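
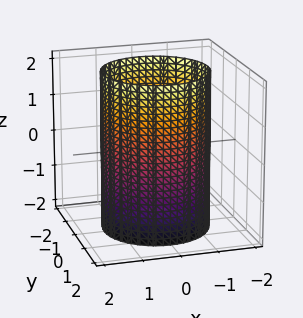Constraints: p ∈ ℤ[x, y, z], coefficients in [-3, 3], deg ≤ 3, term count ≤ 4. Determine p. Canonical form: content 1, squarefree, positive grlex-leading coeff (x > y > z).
x^2 + y^2 - 2

deg p = 2.
Symmetry: the z-axis is an axis of rotation, so x and y enter only as x² + y²; it's symmetric under z → −z, forcing even powers of z.
From the visible intercepts: a circular section at z = 1 has radius between 1 and 2; it misses every integer gridline on the z-axis.
Putting this together gives p.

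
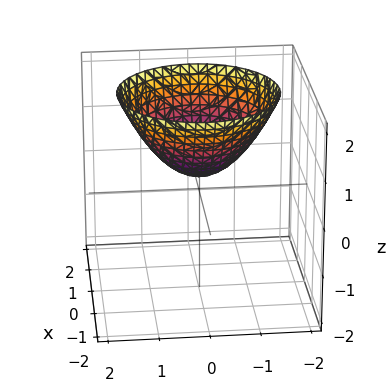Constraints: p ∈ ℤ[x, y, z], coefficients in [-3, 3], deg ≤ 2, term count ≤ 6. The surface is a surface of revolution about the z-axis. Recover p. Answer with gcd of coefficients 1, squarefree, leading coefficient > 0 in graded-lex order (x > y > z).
2*x^2 + 2*y^2 - 3*z + 1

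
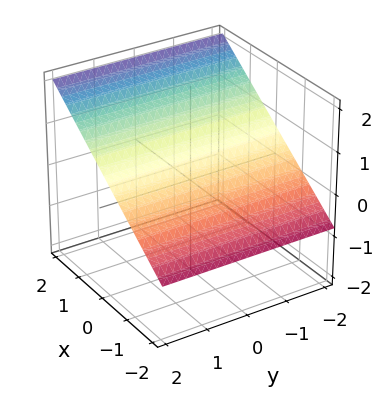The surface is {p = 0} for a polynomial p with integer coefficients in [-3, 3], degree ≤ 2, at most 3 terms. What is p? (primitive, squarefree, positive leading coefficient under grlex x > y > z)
2*x - 3*z + 2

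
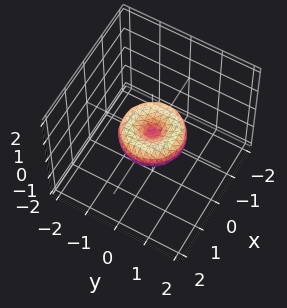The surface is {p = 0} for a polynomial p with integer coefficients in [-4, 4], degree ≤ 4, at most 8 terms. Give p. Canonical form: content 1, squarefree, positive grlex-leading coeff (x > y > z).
The degree is 4 — a generic line meets the surface in up to 4 points.
Symmetry: the surface is invariant under rotation about z: p = q(x² + y², z).
Against the integer gridlines: it meets the z-axis at z = 0 (among the integer gridlines); the x-axis gridline crossings are at x ∈ {-1, 0, 1}; a circular section at z = 0 has radius exactly 1.
The integer polynomial consistent with all of this is the stated p.

2*x^4 + 4*x^2*y^2 + 2*y^4 - 2*x^2 - 2*y^2 + 3*z^2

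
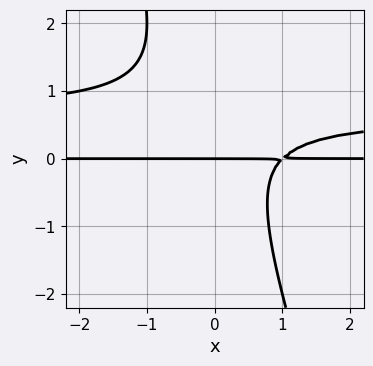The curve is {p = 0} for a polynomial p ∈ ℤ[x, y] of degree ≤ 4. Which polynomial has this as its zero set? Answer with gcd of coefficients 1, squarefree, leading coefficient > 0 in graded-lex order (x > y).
First, the degree is 3 — the shape is more complex than any degree-2 curve.
Then, checking where it meets the axes: it crosses the y-axis at the gridline y = 0; the visible x-axis segment lies entirely on the curve.
Finally, the integer polynomial consistent with all of this is the stated p.

3*x*y^2 + y^3 - 2*x*y - y^2 + 2*y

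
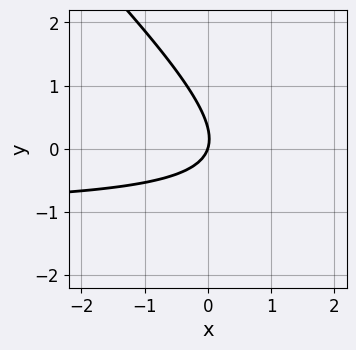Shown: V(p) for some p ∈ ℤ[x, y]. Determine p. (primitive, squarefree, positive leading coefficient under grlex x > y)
3*x*y + 3*y^2 + 3*x - y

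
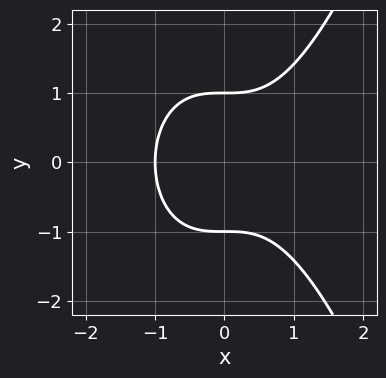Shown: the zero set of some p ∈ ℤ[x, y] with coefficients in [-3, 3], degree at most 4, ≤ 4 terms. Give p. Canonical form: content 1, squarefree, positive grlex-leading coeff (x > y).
(a) deg p = 3. The shape is more complex than any degree-2 curve.
(b) Symmetries: it's symmetric under y → −y, forcing even powers of y.
(c) Checking where it meets the axes: among the integer gridlines, it crosses the y-axis at y ∈ {-1, 1}; it meets the x-axis at x = -1 (among the integer gridlines).
(d) These observations pin down the coefficients.

x^3 - y^2 + 1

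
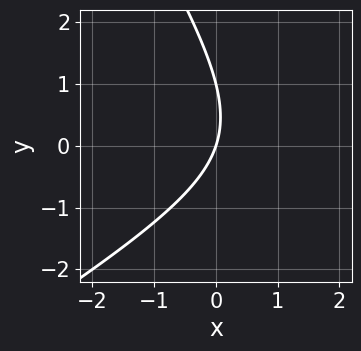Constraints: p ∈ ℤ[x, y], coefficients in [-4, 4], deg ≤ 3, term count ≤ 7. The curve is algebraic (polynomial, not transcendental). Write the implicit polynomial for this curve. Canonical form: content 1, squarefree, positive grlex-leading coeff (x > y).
x^2 - x*y - y^2 - 3*x + y

1. Degree: no degree-1 curve has this shape, so deg p = 2.
2. Reading off the gridlines: it crosses the x-axis at the gridline x = 0; among the integer gridlines, it crosses the y-axis at y ∈ {0, 1}.
3. The integer polynomial consistent with all of this is the stated p.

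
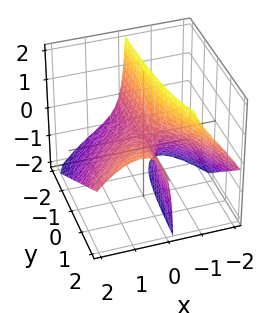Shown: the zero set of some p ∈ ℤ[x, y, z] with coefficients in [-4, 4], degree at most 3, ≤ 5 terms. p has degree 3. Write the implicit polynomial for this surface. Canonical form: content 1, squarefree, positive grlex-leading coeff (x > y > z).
1. Degree: a generic line meets the surface in up to 3 points, so deg p = 3.
2. Checking where it meets the axes: every point of the y-axis in the box is on the surface; it meets the z-axis at z = 0 (among the integer gridlines).
3. Together with the visible shape, these determine p as stated.

x^3 - 2*x*y + 3*x*z + z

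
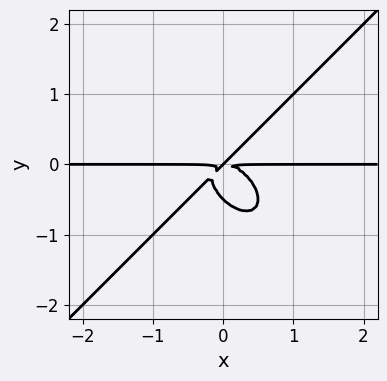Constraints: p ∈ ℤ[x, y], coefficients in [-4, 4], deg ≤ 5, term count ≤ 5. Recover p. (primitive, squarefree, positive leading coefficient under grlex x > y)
2*x^3*y - 2*y^4 + x*y^2 - y^3

(a) deg p = 4. No degree-3 curve has this shape.
(b) From the visible intercepts: one y-axis crossing is at y = 0; every point of the x-axis in the box is on the curve.
(c) Solving for integer coefficients yields p as stated.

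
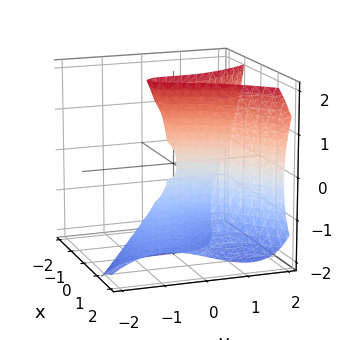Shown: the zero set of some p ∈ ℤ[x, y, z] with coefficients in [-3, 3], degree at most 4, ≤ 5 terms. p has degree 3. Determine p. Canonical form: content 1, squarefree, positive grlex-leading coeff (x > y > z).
(a) Degree: no degree-2 surface has this shape, so deg p = 3.
(b) From the axis intercepts and sections: every point of the z-axis in the box is on the surface; it meets the y-axis at y = 0 (among the integer gridlines); it meets the x-axis at x = 0 (among the integer gridlines).
(c) Together with the visible shape, these determine p as stated.

x^2*z - x*y*z - x*z^2 - y^3 + 3*x^2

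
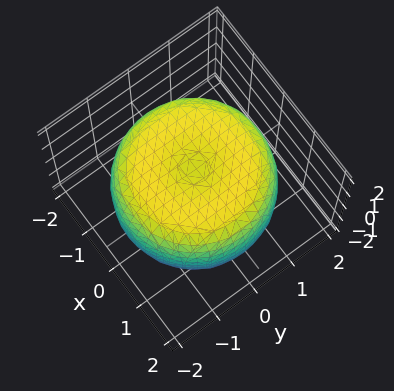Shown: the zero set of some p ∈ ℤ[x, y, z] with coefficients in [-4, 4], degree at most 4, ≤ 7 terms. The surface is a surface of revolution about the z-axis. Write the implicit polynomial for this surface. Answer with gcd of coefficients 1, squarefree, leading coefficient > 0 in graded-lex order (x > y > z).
Degree: the shape is more complex than any degree-3 surface, so deg p = 4.
Symmetries: every cross-section ⟂ z is a circle, so x, y appear only via x² + y².
Checking where it meets the axes: a circular section at z = 0 has radius between 1 and 2.
Together with the visible shape, these determine p as stated.

x^4 + 2*x^2*y^2 + y^4 - 2*x^2 - 2*y^2 + 2*z^2 - 3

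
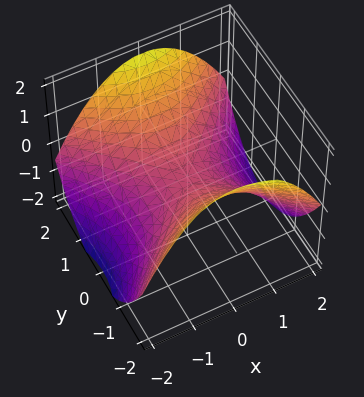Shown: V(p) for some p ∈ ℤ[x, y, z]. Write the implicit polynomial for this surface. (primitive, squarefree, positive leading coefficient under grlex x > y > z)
1. deg p = 2. A saddle surface; a quadric.
2. Symmetries: the y ↦ −y reflection is a symmetry, so y appears only in even powers; it's symmetric under x → −x, forcing even powers of x.
3. Checking where it meets the axes: one y-axis crossing is at y = 0; it meets the x-axis at x = 0 (among the integer gridlines).
4. These observations pin down the coefficients.

x^2 - y^2 + 2*z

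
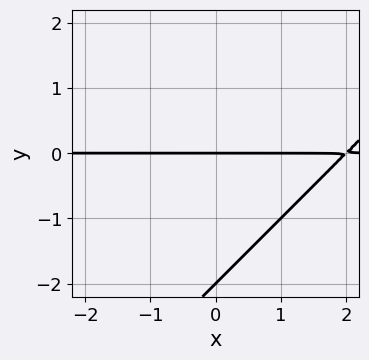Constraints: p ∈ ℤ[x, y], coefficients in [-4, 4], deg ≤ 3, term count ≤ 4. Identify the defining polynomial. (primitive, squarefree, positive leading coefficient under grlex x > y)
x*y - y^2 - 2*y

(a) Degree: a generic line meets the curve in up to 2 points, so deg p = 2.
(b) Reading off the gridlines: the visible x-axis segment lies entirely on the curve; the y-axis gridline crossings are at y ∈ {-2, 0}.
(c) These observations pin down the coefficients.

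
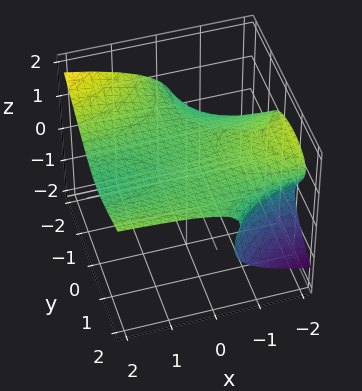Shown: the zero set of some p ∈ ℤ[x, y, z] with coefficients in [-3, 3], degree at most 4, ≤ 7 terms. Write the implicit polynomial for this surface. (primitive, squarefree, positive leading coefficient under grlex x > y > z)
x*y^2 - x*y*z - x*z^2 - 3*z^3 + 2

First, degree: a generic line meets the surface in up to 3 points, so deg p = 3.
Then, against the integer gridlines: no x-intercept at any integer in the box; no y-intercept at any integer in the box.
Finally, assembling these constraints gives the stated polynomial.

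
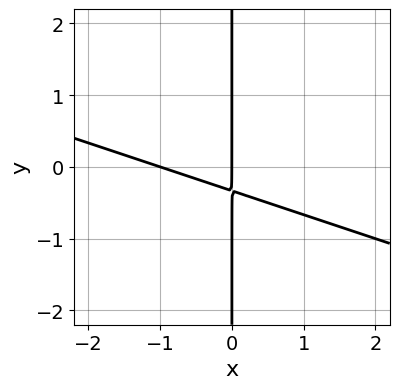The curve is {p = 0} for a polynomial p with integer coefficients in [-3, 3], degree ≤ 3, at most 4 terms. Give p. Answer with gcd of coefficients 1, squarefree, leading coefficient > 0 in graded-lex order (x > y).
x^2 + 3*x*y + x

1. deg p = 2. The shape is more complex than any degree-1 curve.
2. From the visible intercepts: the visible y-axis segment lies entirely on the curve; the x-axis gridline crossings are at x ∈ {-1, 0}.
3. These observations pin down the coefficients.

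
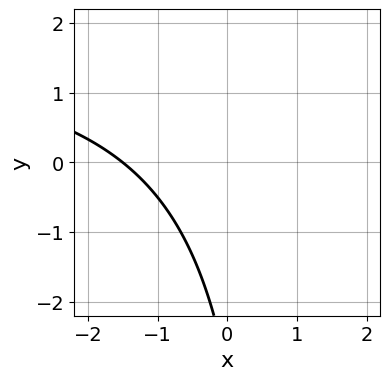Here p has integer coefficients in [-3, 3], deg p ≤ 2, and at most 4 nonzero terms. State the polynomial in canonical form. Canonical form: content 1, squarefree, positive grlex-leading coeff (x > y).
First, deg p = 2. The shape is more complex than any degree-1 curve.
Then, from the axis intercepts and sections: the curve avoids every integer y-axis point in the box.
Finally, these observations pin down the coefficients.

x*y - 2*x - y - 3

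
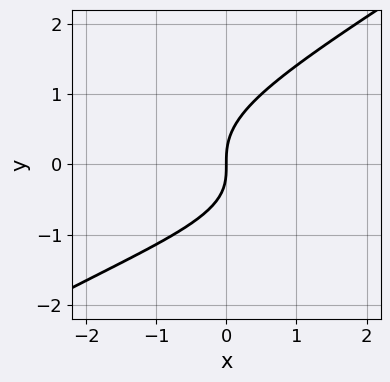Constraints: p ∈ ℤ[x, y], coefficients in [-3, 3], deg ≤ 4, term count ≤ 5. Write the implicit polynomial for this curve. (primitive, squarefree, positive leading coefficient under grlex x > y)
(a) Degree: the shape is more complex than any degree-2 curve, so deg p = 3.
(b) Against the integer gridlines: one x-axis crossing is at x = 0; one y-axis crossing is at y = 0.
(c) The integer polynomial consistent with all of this is the stated p.

2*x*y^2 - 3*y^3 + x*y + 3*x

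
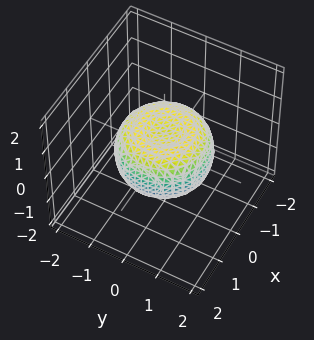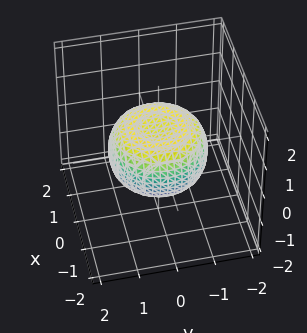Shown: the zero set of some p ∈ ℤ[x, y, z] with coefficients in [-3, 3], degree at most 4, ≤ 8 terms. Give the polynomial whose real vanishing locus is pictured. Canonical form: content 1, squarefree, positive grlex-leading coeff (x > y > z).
The degree is 4 — no degree-3 surface has this shape.
Symmetry: the surface is invariant under rotation about z: p = q(x² + y², z).
From the visible intercepts: a circular section at z = 0 has radius between 1 and 2.
Together with the visible shape, these determine p as stated.

x^4 + 2*x^2*y^2 + y^4 - x^2 - y^2 + 2*z^2 - 1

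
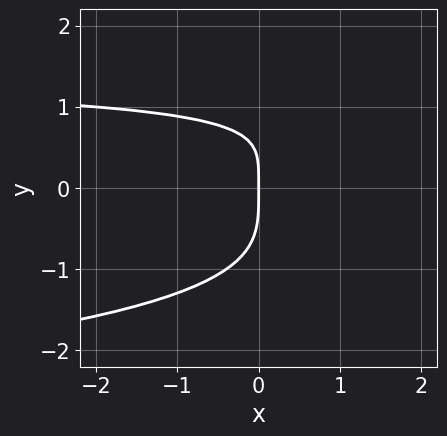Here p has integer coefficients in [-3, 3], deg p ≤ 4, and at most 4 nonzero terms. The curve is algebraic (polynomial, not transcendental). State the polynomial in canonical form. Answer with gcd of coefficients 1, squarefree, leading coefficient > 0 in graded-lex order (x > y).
2*y^4 - 2*x*y + 3*x

First, degree: the shape is more complex than any degree-3 curve, so deg p = 4.
Next, from the visible intercepts: one y-axis crossing is at y = 0; it meets the x-axis at x = 0 (among the integer gridlines).
Finally, these observations pin down the coefficients.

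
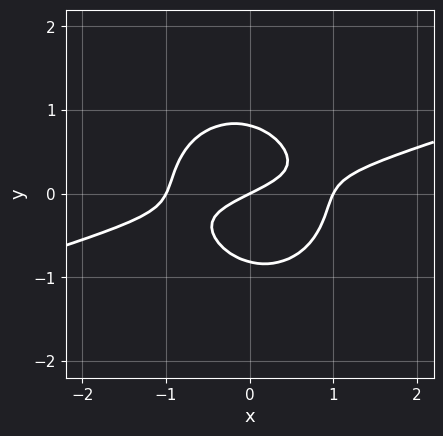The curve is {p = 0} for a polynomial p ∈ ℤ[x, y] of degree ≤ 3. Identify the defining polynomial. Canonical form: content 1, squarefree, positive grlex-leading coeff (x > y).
x^3 - 3*x^2*y - 3*y^3 - x + 2*y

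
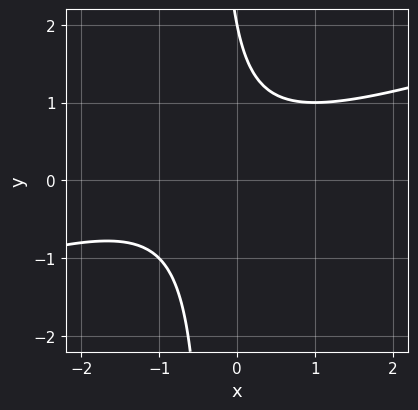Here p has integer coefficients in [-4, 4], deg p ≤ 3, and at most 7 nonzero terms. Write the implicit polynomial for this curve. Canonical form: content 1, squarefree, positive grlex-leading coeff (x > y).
First, deg p = 2. The shape is more complex than any degree-1 curve.
Next, checking where it meets the axes: no x-intercept at any integer in the box; one y-axis crossing is at y = 2.
Finally, fitting integer coefficients to these (and the overall shape) gives p.

x^2 - 3*x*y + x - y + 2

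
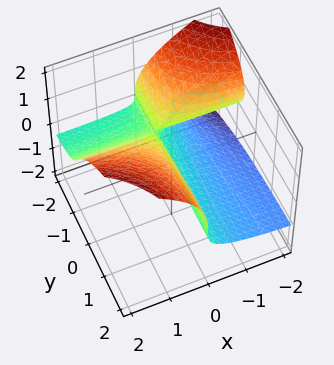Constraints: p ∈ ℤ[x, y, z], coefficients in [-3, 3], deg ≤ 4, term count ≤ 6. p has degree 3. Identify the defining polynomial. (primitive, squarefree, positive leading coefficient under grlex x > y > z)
deg p = 3. No degree-2 surface has this shape.
From the visible intercepts: one z-axis crossing is at z = 0; the visible y-axis segment lies entirely on the surface; one x-axis crossing is at x = 0.
These observations pin down the coefficients.

x*y*z - z^3 + x*y + x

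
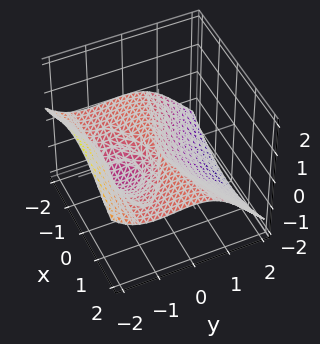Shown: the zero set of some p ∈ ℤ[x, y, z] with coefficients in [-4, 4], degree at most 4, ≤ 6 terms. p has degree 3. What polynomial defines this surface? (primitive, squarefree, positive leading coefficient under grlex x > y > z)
(a) The degree is 3 — the shape is more complex than any degree-2 surface.
(b) From the axis intercepts and sections: one z-axis crossing is at z = 0; the visible x-axis segment lies entirely on the surface.
(c) Fitting integer coefficients to these (and the overall shape) gives p.

3*x^2*z + 2*y^3 + 3*z^3 + 3*y^2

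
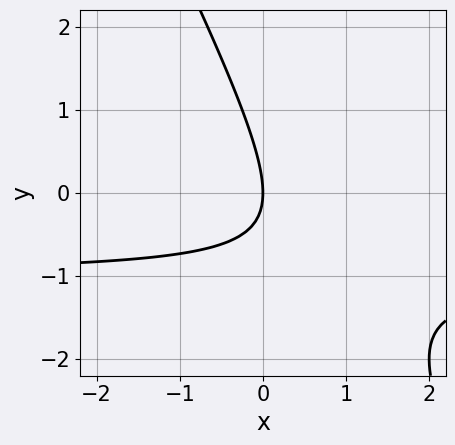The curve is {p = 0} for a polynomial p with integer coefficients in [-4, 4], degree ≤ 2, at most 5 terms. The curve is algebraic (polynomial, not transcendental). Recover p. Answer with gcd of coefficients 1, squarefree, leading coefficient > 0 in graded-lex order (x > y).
First, deg p = 2. A generic line meets the curve in up to 2 points.
Then, checking where it meets the axes: one x-axis crossing is at x = 0; it meets the y-axis at y = 0 (among the integer gridlines).
Finally, putting this together gives p.

2*x*y + y^2 + 2*x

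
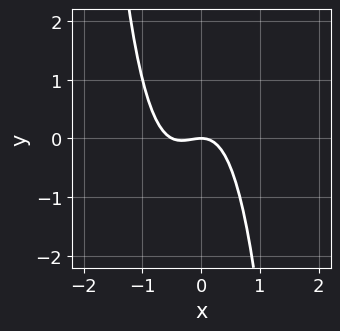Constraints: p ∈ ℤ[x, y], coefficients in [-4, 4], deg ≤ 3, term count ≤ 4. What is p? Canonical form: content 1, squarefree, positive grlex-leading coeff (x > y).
2*x^3 + x^2 + y

deg p = 3. The shape is more complex than any degree-2 curve.
Observable constraints: one y-axis crossing is at y = 0; it meets the x-axis at x = 0 (among the integer gridlines).
These observations pin down the coefficients.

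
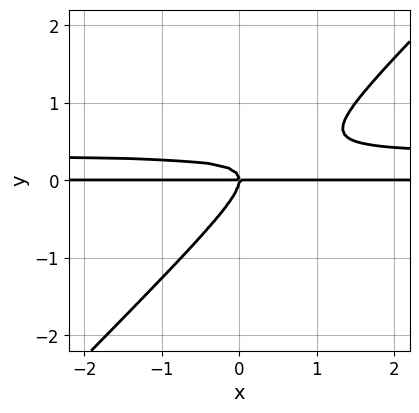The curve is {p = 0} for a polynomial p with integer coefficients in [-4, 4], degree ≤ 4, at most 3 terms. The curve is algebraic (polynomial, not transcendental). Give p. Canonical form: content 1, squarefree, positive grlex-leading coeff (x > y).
3*x*y^2 - 3*y^3 - x*y

Degree: the shape is more complex than any degree-2 curve, so deg p = 3.
From the visible intercepts: one y-axis crossing is at y = 0; every point of the x-axis in the box is on the curve.
The integer polynomial consistent with all of this is the stated p.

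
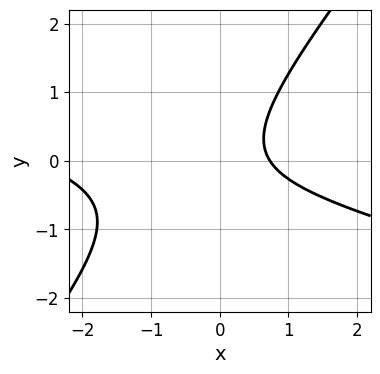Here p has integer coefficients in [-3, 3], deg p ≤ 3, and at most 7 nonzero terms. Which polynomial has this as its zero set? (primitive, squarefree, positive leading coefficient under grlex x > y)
x^2 + 3*x*y - 3*y^2 + 2*x - 2

(a) The degree is 2 — no degree-1 curve has this shape.
(b) Checking where it meets the axes: it misses every integer gridline on the y-axis.
(c) Assembling these constraints gives the stated polynomial.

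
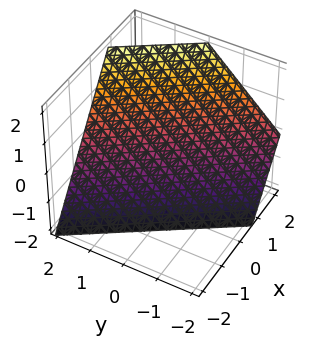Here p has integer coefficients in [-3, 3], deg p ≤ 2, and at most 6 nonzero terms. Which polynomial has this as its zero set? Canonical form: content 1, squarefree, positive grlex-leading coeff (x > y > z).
(a) Degree: the surface is flat (a plane), so deg p = 1.
(b) Checking where it meets the axes: it crosses the y-axis at the gridline y = 1; it crosses the z-axis at the gridline z = -1.
(c) Together with the visible shape, these determine p as stated.

3*x + 2*y - 2*z - 2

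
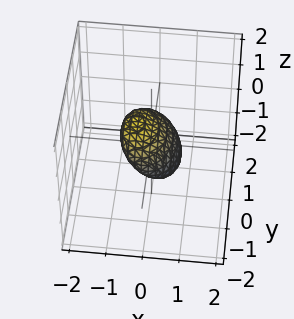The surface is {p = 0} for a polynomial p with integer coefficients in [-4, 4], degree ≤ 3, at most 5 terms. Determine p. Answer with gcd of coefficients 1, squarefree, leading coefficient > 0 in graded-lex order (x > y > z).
2*x^2 + 2*x*z + y^2 + 2*z^2 - 1

First, deg p = 2. The shape is more complex than any degree-1 surface.
Next, reading off the gridlines: among the integer gridlines, it crosses the y-axis at y ∈ {-1, 1}.
Finally, assembling these constraints gives the stated polynomial.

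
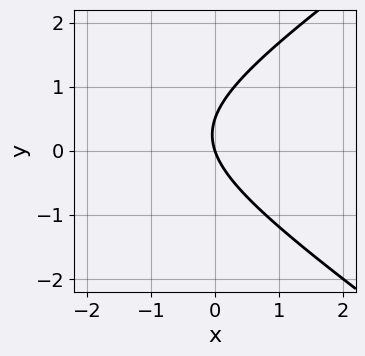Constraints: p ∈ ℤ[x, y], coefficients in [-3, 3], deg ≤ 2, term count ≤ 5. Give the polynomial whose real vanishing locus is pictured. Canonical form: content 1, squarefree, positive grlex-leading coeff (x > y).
x^2 - 2*y^2 + 3*x + y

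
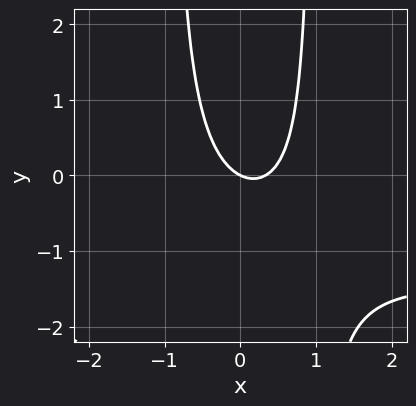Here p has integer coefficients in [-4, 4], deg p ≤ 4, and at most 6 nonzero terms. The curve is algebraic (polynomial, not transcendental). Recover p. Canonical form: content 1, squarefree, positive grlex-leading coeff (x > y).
2*x^2*y + 3*x^2 - x - 2*y

(a) deg p = 3.
(b) From the axis intercepts and sections: one y-axis crossing is at y = 0; it meets the x-axis at x = 0 (among the integer gridlines).
(c) Together with the visible shape, these determine p as stated.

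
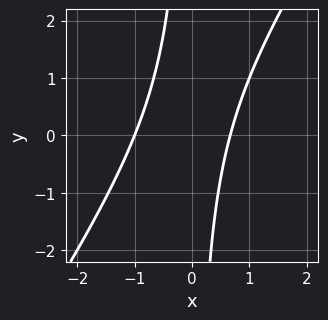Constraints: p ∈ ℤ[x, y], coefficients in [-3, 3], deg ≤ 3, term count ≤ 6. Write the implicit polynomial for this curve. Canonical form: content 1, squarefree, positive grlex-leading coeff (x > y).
3*x^2 - 2*x*y + x - 2

(a) The degree is 2 — the shape is more complex than any degree-1 curve.
(b) Checking where it meets the axes: the curve avoids every integer y-axis point in the box; it meets the x-axis at x = -1 (among the integer gridlines).
(c) Solving for integer coefficients yields p as stated.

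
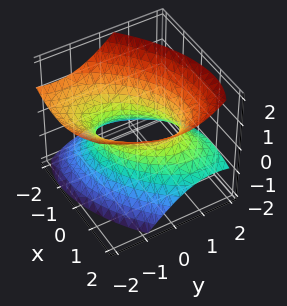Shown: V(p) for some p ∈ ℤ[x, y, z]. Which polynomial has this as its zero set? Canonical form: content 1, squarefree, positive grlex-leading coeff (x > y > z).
2*x^2 - 2*x*y + 2*y^2 + 2*y*z - 3*z^2 - 2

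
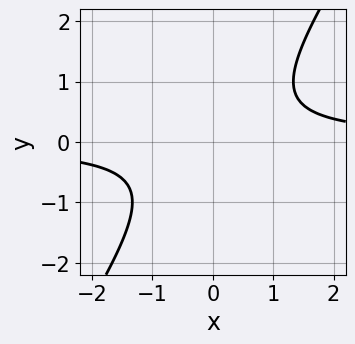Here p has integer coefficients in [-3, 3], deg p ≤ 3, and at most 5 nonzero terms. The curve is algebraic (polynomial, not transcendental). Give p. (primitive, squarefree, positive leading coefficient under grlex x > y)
3*x*y - 2*y^2 - 2

1. Degree: the shape is more complex than any degree-1 curve, so deg p = 2.
2. Against the integer gridlines: it misses every integer gridline on the y-axis; the curve avoids every integer x-axis point in the box.
3. Fitting integer coefficients to these (and the overall shape) gives p.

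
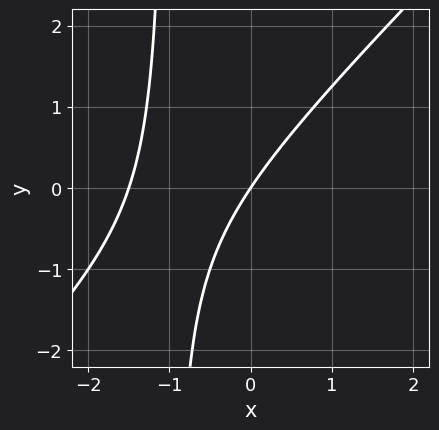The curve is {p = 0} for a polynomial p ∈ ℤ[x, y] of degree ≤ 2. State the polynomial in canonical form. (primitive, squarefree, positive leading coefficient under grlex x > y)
Degree: a generic line meets the curve in up to 2 points, so deg p = 2.
From the axis intercepts and sections: one y-axis crossing is at y = 0; it meets the x-axis at x = 0 (among the integer gridlines).
The integer polynomial consistent with all of this is the stated p.

2*x^2 - 2*x*y + 3*x - 2*y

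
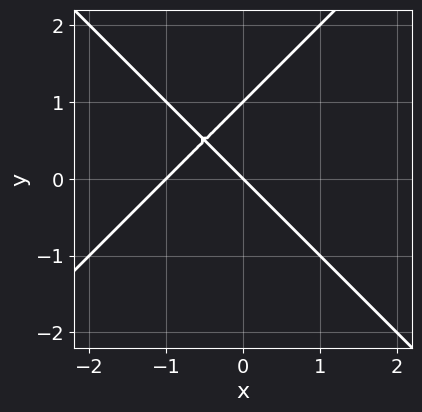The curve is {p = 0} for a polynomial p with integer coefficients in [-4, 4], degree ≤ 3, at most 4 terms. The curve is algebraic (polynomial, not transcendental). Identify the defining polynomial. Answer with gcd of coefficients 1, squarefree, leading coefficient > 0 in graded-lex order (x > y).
1. Degree: no degree-1 curve has this shape, so deg p = 2.
2. Checking where it meets the axes: among the integer gridlines, it crosses the y-axis at y ∈ {0, 1}; among the integer gridlines, it crosses the x-axis at x ∈ {-1, 0}.
3. These observations pin down the coefficients.

x^2 - y^2 + x + y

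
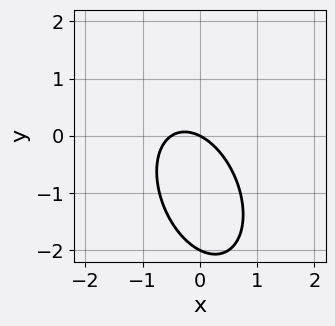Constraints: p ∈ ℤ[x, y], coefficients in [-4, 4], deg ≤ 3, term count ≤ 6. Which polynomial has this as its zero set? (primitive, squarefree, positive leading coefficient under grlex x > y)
2*x^2 + x*y + y^2 + x + 2*y

First, degree: a generic line meets the curve in up to 2 points, so deg p = 2.
Next, observable constraints: it meets the x-axis at x = 0 (among the integer gridlines); the y-axis gridline crossings are at y ∈ {-2, 0}.
Finally, putting this together gives p.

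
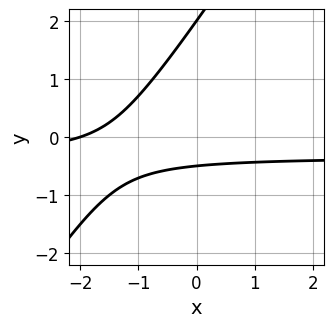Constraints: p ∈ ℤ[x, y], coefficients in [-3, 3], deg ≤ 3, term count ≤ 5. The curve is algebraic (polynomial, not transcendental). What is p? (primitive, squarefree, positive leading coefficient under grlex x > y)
First, deg p = 2. A generic line meets the curve in up to 2 points.
Then, observable constraints: one x-axis crossing is at x = -2; one y-axis crossing is at y = 2.
Finally, solving for integer coefficients yields p as stated.

3*x*y - 2*y^2 + x + 3*y + 2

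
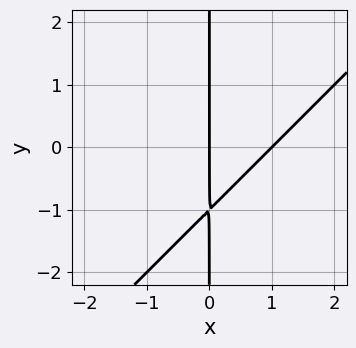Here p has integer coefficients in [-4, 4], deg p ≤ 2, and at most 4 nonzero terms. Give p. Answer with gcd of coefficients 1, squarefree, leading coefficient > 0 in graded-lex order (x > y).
x^2 - x*y - x

Degree: a generic line meets the curve in up to 2 points, so deg p = 2.
Reading off the gridlines: every point of the y-axis in the box is on the curve; among the integer gridlines, it crosses the x-axis at x ∈ {0, 1}.
Putting this together gives p.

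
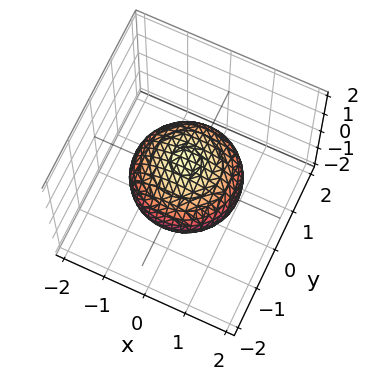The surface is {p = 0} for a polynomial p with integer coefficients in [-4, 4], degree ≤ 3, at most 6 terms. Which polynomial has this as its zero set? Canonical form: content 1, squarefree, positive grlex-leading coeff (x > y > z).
Degree: bounded and convex; a quadric, so deg p = 2.
Symmetries: rotational symmetry about the z-axis ⇒ p depends on x, y only through x² + y²; it's symmetric under z → −z, forcing even powers of z.
Observable constraints: among the integer gridlines, it crosses the z-axis at z ∈ {-1, 1}; a circular section at z = 0 has radius between 1 and 2.
Matching integer coefficients to the picture gives p.

2*x^2 + 2*y^2 + 3*z^2 - 3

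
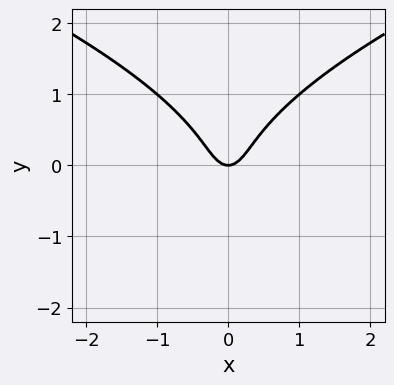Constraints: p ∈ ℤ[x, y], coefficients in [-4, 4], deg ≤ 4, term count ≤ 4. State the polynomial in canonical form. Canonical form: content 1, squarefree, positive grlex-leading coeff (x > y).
2*y^3 - 3*x^2 + y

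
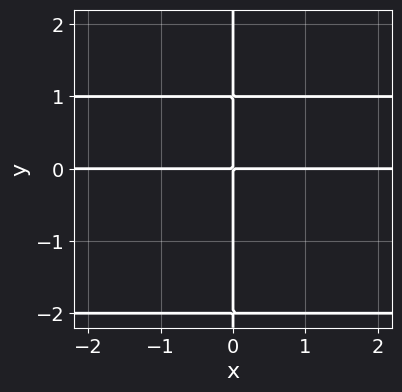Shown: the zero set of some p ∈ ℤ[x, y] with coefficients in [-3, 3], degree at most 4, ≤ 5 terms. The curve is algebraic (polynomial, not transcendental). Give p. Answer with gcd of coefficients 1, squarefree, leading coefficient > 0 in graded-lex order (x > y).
First, deg p = 4. The shape is more complex than any degree-3 curve.
Then, reading off the gridlines: every point of the y-axis in the box is on the curve; the visible x-axis segment lies entirely on the curve.
Finally, solving for integer coefficients yields p as stated.

x*y^3 + x*y^2 - 2*x*y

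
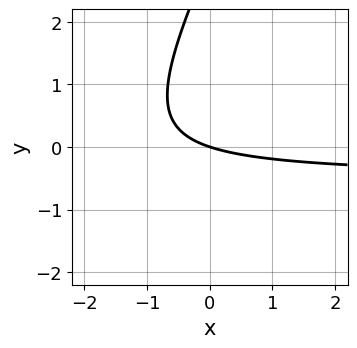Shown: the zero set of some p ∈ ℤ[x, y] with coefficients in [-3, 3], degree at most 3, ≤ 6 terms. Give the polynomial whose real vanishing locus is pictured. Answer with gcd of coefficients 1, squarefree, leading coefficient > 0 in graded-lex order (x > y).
2*x*y - y^2 + x + 3*y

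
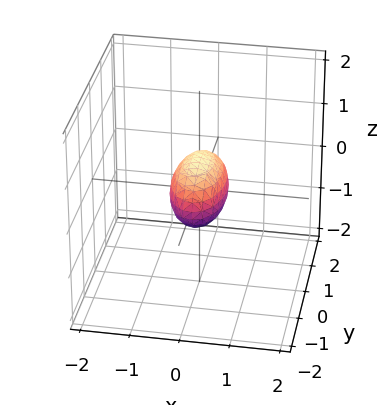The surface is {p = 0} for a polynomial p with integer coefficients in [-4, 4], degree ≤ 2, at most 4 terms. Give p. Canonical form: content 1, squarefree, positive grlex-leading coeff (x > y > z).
3*x^2 + y^2 + 2*z^2 - 1

1. deg p = 2. A closed, bounded, convex surface; a quadric.
2. Symmetries: it's symmetric under y → −y, forcing even powers of y; mirror symmetry x ↦ −x ⇒ only even powers of x; mirror symmetry z ↦ −z ⇒ only even powers of z.
3. Checking where it meets the axes: the y-axis gridline crossings are at y ∈ {-1, 1}.
4. Putting this together gives p.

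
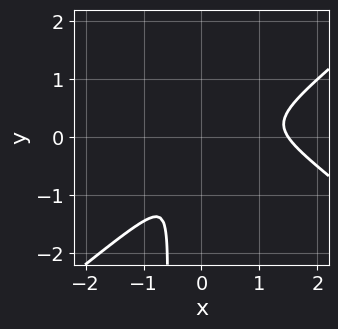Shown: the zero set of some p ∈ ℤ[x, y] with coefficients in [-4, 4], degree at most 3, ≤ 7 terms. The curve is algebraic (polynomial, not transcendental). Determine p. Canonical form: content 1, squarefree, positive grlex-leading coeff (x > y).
deg p = 3.
Putting this together gives p.

2*x^3 - 3*x*y^2 - 3*x^2 + 2*x*y - 2*y^2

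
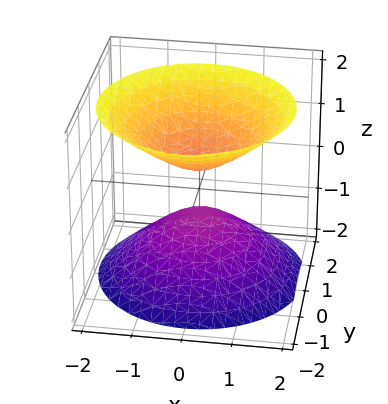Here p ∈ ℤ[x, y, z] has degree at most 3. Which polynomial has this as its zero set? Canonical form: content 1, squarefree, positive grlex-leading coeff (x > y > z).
3*x^2 + 3*y^2 + y*z - 3*z^2 + 1

1. There are 2 components. Treating them together as one polynomial.
2. Degree: the shape is more complex than any degree-1 surface, so deg p = 2.
3. From the axis intercepts and sections: no x-intercept at any integer in the box; the surface avoids every integer y-axis point in the box.
4. Solving for integer coefficients yields p as stated.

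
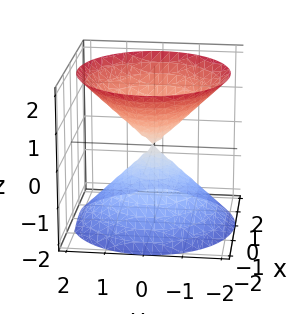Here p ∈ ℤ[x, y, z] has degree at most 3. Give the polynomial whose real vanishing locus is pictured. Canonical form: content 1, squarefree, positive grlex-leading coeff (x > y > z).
x^2 + y^2 - z^2

First, the picture has 2 separate pieces. They look like related sheets of one shape, so recover p as a whole.
Next, degree: two nappes meeting at a single point; a quadric, so deg p = 2.
Next, symmetries: mirror symmetry z ↦ −z ⇒ only even powers of z; every cross-section ⟂ z is a circle, so x, y appear only via x² + y².
Next, against the integer gridlines: it meets the x-axis at x = 0 (among the integer gridlines); it crosses the y-axis at the gridline y = 0; a circular section at z = 1 has radius exactly 1.
Finally, these observations pin down the coefficients.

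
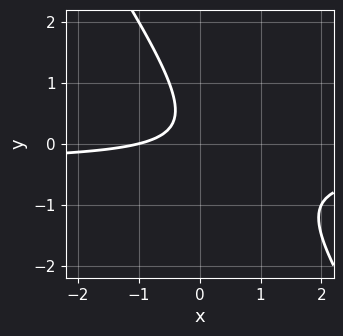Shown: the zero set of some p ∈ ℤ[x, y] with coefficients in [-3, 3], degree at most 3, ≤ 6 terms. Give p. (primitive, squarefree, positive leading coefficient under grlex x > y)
First, deg p = 2. A generic line meets the curve in up to 2 points.
Next, checking where it meets the axes: it misses every integer gridline on the y-axis; it meets the x-axis at x = -1 (among the integer gridlines).
Finally, fitting integer coefficients to these (and the overall shape) gives p.

3*x*y + 2*y^2 + x - y + 1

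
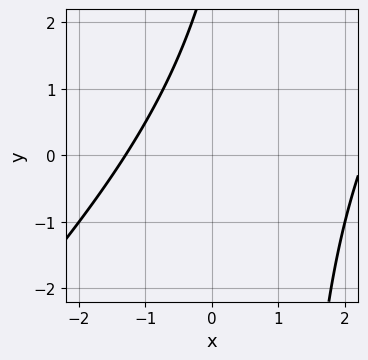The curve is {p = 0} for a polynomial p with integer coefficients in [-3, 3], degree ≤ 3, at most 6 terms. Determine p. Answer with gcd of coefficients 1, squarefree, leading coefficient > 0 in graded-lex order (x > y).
x^2 - x*y - x + y - 3

The degree is 2 — no degree-1 curve has this shape.
Observable constraints: it misses every integer gridline on the y-axis.
Together with the visible shape, these determine p as stated.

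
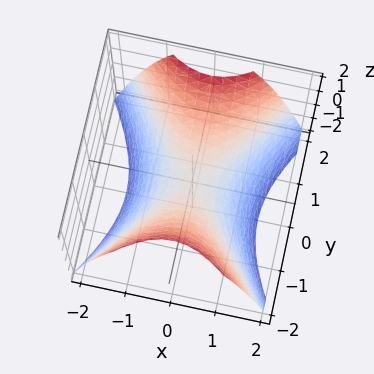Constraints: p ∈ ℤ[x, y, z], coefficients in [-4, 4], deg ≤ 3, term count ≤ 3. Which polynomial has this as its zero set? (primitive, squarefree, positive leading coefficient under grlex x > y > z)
3*x^2 - 2*y^2 + 3*z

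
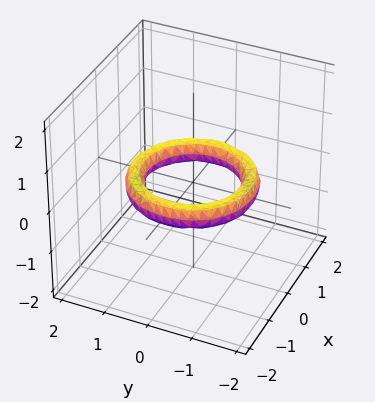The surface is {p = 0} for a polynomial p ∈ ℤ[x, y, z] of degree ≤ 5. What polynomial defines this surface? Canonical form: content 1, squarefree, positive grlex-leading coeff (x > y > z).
Degree: a generic line meets the surface in up to 4 points, so deg p = 4.
Symmetries: rotational symmetry about the z-axis ⇒ p depends on x, y only through x² + y².
Observable constraints: among the integer gridlines, it crosses the y-axis at y ∈ {-1, 1}; a circular section at z = 0 has radius exactly 1; the x-axis gridline crossings are at x ∈ {-1, 1}; it misses every integer gridline on the z-axis.
The integer polynomial consistent with all of this is the stated p.

x^4 + 2*x^2*y^2 + y^4 - 3*x^2 - 3*y^2 + 3*z^2 + 2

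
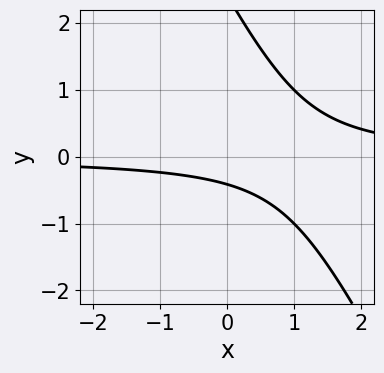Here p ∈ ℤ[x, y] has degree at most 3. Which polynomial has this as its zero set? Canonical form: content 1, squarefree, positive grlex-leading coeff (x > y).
1. The degree is 2 — the shape is more complex than any degree-1 curve.
2. Observable constraints: no x-intercept at any integer in the box.
3. Together with the visible shape, these determine p as stated.

2*x*y + y^2 - 2*y - 1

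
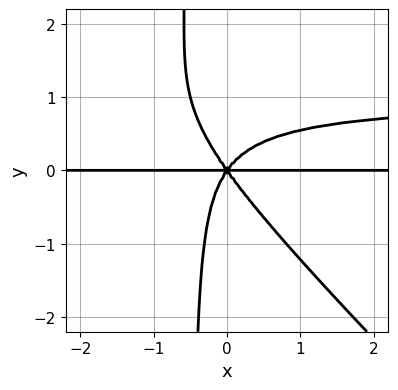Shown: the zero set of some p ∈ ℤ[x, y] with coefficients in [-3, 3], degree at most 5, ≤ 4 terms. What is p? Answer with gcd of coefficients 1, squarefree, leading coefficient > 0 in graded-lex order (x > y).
2*x^2*y^2 + 2*x*y^3 - 2*x^2*y + y^3

First, deg p = 4. The shape is more complex than any degree-3 curve.
Then, from the axis intercepts and sections: one y-axis crossing is at y = 0; every point of the x-axis in the box is on the curve.
Finally, putting this together gives p.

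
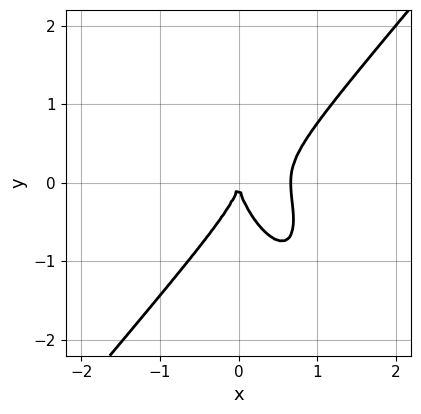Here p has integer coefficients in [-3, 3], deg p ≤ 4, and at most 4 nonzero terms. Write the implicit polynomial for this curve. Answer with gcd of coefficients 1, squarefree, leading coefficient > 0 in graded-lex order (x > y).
First, the degree is 3 — no degree-2 curve has this shape.
Next, from the axis intercepts and sections: it meets the x-axis at x = 0 (among the integer gridlines); it meets the y-axis at y = 0 (among the integer gridlines).
Finally, fitting integer coefficients to these (and the overall shape) gives p.

3*x^3 - x*y^2 - y^3 - 2*x^2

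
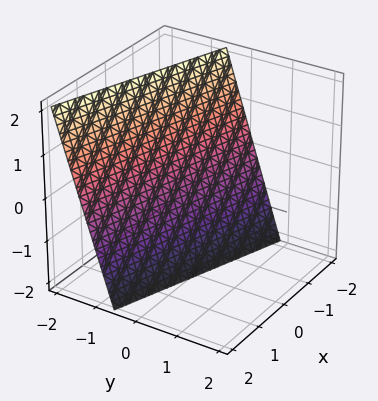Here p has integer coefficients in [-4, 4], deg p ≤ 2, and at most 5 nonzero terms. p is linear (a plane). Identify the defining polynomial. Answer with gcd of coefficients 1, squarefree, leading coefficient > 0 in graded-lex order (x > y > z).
x + 3*y + z + 2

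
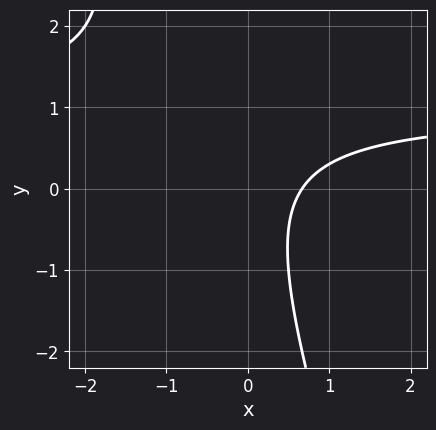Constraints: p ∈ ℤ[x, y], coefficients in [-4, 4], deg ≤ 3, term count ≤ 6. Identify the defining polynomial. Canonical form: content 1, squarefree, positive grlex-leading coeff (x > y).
3*x*y + y^2 - 3*x + 2

First, degree: a generic line meets the curve in up to 2 points, so deg p = 2.
Then, checking where it meets the axes: it misses every integer gridline on the y-axis.
Finally, fitting integer coefficients to these (and the overall shape) gives p.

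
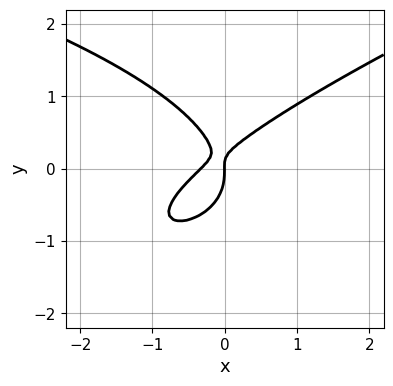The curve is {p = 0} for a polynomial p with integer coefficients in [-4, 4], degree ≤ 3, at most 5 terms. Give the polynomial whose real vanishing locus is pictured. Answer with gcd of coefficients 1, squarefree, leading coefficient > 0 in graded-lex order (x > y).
x*y^2 - 3*y^3 + 3*x^2 - 3*x*y + x

First, deg p = 3. No degree-2 curve has this shape.
Then, reading off the gridlines: it crosses the x-axis at the gridline x = 0; one y-axis crossing is at y = 0.
Finally, putting this together gives p.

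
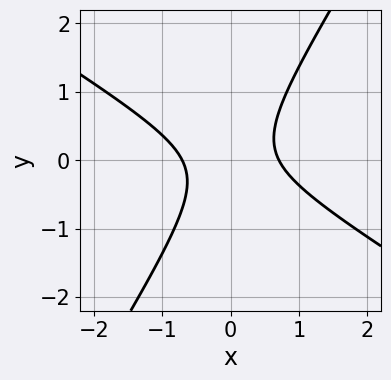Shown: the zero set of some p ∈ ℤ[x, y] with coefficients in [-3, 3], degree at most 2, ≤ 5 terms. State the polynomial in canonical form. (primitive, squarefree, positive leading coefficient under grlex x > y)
First, the degree is 2 — the shape is more complex than any degree-1 curve.
Next, from the axis intercepts and sections: no y-intercept at any integer in the box.
Finally, assembling these constraints gives the stated polynomial.

2*x^2 + 2*x*y - 2*y^2 - 1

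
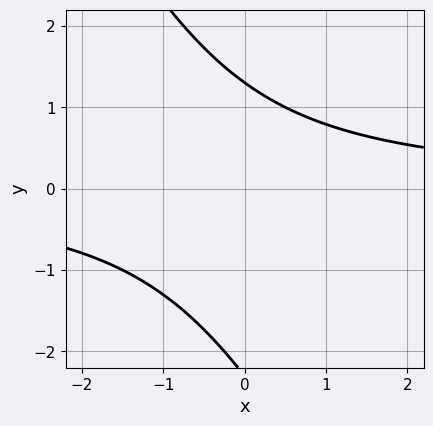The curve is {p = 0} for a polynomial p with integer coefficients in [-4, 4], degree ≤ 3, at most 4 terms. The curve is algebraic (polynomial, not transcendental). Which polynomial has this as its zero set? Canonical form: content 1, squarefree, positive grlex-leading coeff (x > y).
2*x*y + y^2 + y - 3

1. Degree: a generic line meets the curve in up to 2 points, so deg p = 2.
2. Observable constraints: it misses every integer gridline on the x-axis.
3. The integer polynomial consistent with all of this is the stated p.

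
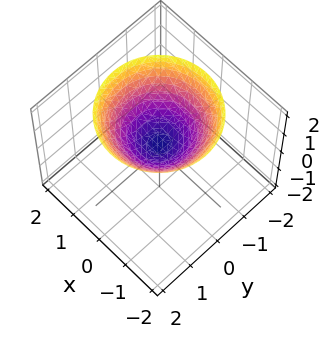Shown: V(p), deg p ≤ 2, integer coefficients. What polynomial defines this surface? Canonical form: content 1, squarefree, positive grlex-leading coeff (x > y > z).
First, deg p = 2. The shape is more complex than any degree-1 surface.
Next, symmetries: rotational symmetry about the z-axis ⇒ p depends on x, y only through x² + y².
Next, from the visible intercepts: the surface avoids every integer y-axis point in the box; it misses every integer gridline on the x-axis.
Finally, the integer polynomial consistent with all of this is the stated p.

2*x^2 + 2*y^2 - 3*z + 1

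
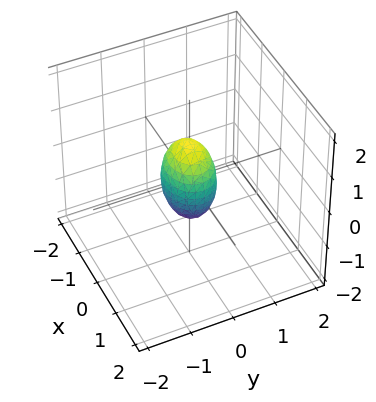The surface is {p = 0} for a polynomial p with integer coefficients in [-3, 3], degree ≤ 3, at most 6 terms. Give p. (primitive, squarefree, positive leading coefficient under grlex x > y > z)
2*x^2 + 3*y^2 + z^2 - 1

1. The degree is 2 — bounded and convex; a quadric.
2. Symmetries: mirror symmetry x ↦ −x ⇒ only even powers of x; it's symmetric under y → −y, forcing even powers of y; the z ↦ −z reflection is a symmetry, so z appears only in even powers.
3. Reading off the gridlines: among the integer gridlines, it crosses the z-axis at z ∈ {-1, 1}.
4. Fitting integer coefficients to these (and the overall shape) gives p.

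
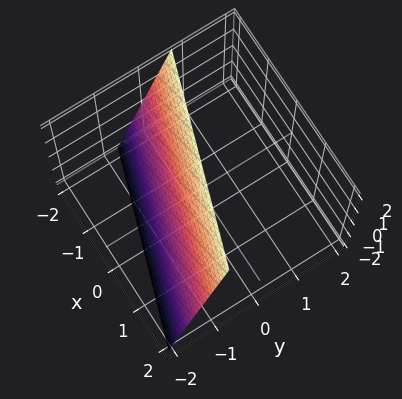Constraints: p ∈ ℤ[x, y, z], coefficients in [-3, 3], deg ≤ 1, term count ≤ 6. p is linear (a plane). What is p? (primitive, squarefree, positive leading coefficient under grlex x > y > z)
x + 3*y - z + 2

Degree: every cross-section is a straight line — this is a plane, so deg p = 1.
From the visible intercepts: it meets the x-axis at x = -2 (among the integer gridlines); it crosses the z-axis at the gridline z = 2.
These observations pin down the coefficients.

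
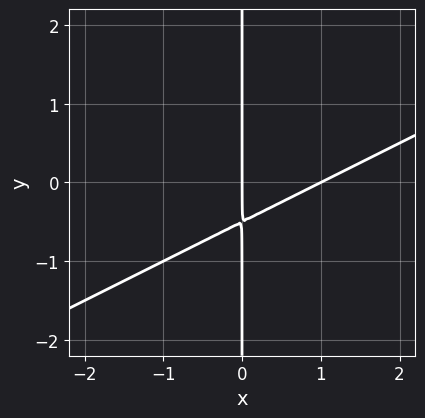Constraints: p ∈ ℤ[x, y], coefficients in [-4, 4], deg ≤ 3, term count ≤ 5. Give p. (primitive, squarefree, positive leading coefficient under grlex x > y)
x^2 - 2*x*y - x

Degree: the shape is more complex than any degree-1 curve, so deg p = 2.
From the axis intercepts and sections: among the integer gridlines, it crosses the x-axis at x ∈ {0, 1}; the visible y-axis segment lies entirely on the curve.
Putting this together gives p.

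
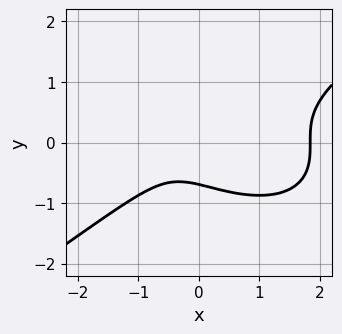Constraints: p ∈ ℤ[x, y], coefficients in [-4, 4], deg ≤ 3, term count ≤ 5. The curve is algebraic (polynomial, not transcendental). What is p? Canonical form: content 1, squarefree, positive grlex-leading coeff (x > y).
x^3 - 3*y^3 - x^2 - x - 1

First, the degree is 3 — a generic line meets the curve in up to 3 points.
Finally, putting this together gives p.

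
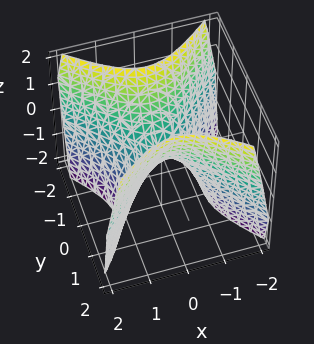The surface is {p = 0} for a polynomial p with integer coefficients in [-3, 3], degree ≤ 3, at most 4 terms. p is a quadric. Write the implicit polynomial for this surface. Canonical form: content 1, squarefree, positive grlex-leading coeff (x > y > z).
1. The degree is 2 — a hyperbolic paraboloid; a quadric.
2. Symmetries: the y ↦ −y reflection is a symmetry, so y appears only in even powers; mirror symmetry x ↦ −x ⇒ only even powers of x.
3. From the axis intercepts and sections: it crosses the z-axis at the gridline z = 0; one x-axis crossing is at x = 0.
4. The integer polynomial consistent with all of this is the stated p.

3*x^2 - 3*y^2 + 2*z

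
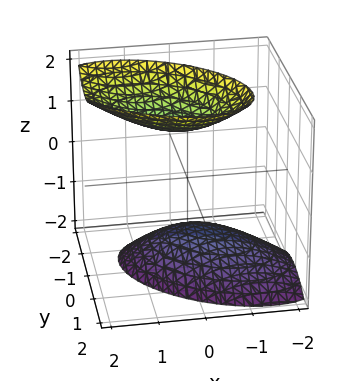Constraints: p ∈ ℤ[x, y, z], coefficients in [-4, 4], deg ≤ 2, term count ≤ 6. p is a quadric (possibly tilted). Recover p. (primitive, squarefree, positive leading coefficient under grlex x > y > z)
2*x^2 + 2*x*y - x*z + 3*y^2 - 2*z^2 + 3

There are 2 components. Treating them together as one polynomial.
The degree is 2 — a generic line meets the surface in up to 2 points.
Reading off the gridlines: no x-intercept at any integer in the box; no y-intercept at any integer in the box.
Putting this together gives p.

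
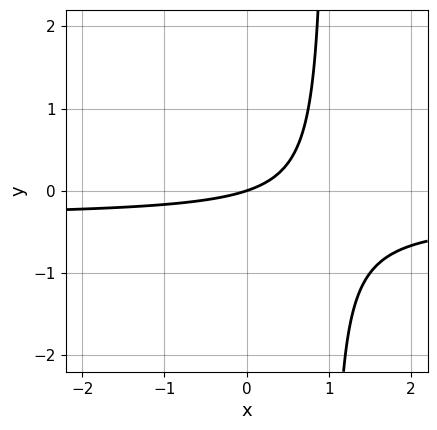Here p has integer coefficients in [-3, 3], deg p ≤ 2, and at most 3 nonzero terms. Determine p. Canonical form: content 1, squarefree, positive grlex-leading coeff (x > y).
Degree: no degree-1 curve has this shape, so deg p = 2.
From the axis intercepts and sections: it meets the y-axis at y = 0 (among the integer gridlines); it meets the x-axis at x = 0 (among the integer gridlines).
Together with the visible shape, these determine p as stated.

3*x*y + x - 3*y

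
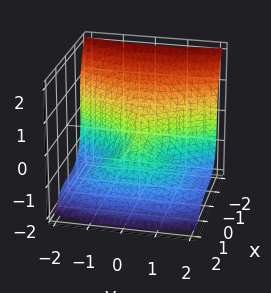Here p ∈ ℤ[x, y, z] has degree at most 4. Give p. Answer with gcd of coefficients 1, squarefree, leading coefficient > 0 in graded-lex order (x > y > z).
3*x^3 + 2*z^3 + 2*y^2

First, the degree is 3 — a generic line meets the surface in up to 3 points.
Next, checking where it meets the axes: it crosses the y-axis at the gridline y = 0; it crosses the z-axis at the gridline z = 0; it crosses the x-axis at the gridline x = 0.
Finally, matching integer coefficients to the picture gives p.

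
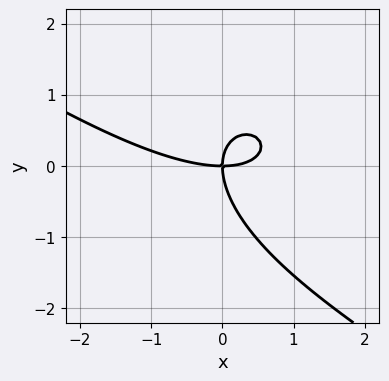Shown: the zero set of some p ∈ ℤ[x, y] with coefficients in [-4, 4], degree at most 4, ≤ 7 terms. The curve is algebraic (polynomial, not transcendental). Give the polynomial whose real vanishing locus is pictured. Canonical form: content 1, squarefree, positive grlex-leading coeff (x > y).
1. Degree: the shape is more complex than any degree-2 curve, so deg p = 3.
2. Against the integer gridlines: it crosses the x-axis at the gridline x = 0; it meets the y-axis at y = 0 (among the integer gridlines).
3. Putting this together gives p.

x^3 + 2*x^2*y + 2*x*y^2 + 2*y^3 - 3*x*y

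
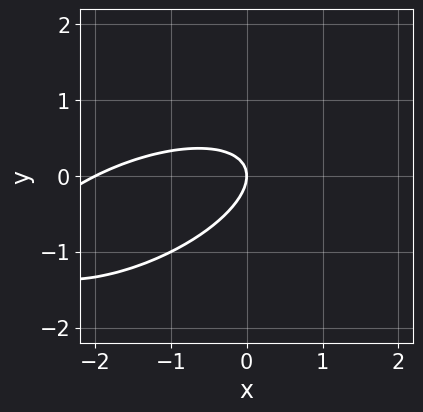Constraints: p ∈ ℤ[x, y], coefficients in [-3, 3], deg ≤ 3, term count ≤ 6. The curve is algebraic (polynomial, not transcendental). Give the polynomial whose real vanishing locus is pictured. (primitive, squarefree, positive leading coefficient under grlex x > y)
x^2 - 2*x*y + 3*y^2 + 2*x

First, deg p = 2.
Next, observable constraints: it meets the y-axis at y = 0 (among the integer gridlines); the x-axis gridline crossings are at x ∈ {-2, 0}.
Finally, putting this together gives p.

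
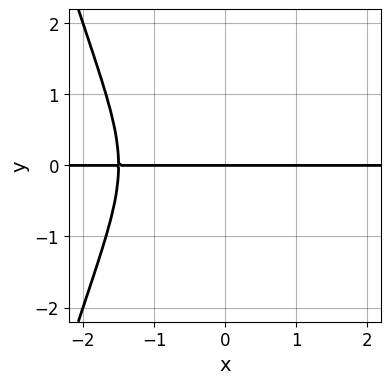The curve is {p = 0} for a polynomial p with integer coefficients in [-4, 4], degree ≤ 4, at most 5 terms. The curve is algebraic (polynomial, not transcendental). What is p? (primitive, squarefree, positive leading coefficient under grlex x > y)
2*x^3*y + 3*x^2*y + y^3

Degree: the shape is more complex than any degree-3 curve, so deg p = 4.
From the axis intercepts and sections: one y-axis crossing is at y = 0; the visible x-axis segment lies entirely on the curve.
Fitting integer coefficients to these (and the overall shape) gives p.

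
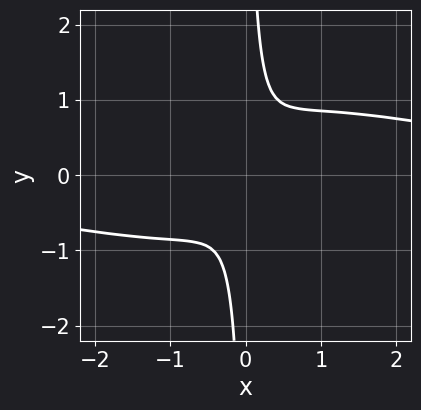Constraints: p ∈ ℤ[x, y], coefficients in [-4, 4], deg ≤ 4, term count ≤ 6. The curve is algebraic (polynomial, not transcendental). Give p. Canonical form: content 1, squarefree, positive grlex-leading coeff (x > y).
First, degree: the shape is more complex than any degree-3 curve, so deg p = 4.
Finally, solving for integer coefficients yields p as stated.

x^3*y + 3*x*y^3 - 2*x^2 - y^2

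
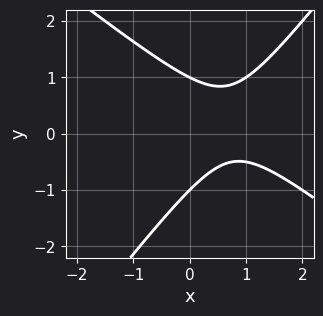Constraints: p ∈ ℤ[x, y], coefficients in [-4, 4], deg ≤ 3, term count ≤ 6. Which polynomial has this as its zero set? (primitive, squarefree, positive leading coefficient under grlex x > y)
2*x^2 + x*y - 2*y^2 - 3*x + 2

(a) deg p = 2. No degree-1 curve has this shape.
(b) Reading off the gridlines: among the integer gridlines, it crosses the y-axis at y ∈ {-1, 1}; it misses every integer gridline on the x-axis.
(c) Together with the visible shape, these determine p as stated.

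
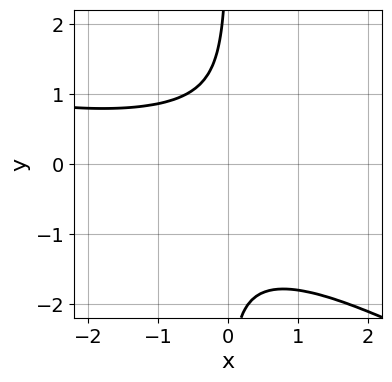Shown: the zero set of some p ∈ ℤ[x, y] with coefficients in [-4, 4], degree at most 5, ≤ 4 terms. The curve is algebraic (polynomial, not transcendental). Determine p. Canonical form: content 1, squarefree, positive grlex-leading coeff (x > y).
x^2*y^2 + 2*x*y^3 + 2*x*y^2 + 2

The degree is 4 — the shape is more complex than any degree-3 curve.
Reading off the gridlines: it misses every integer gridline on the y-axis; the curve avoids every integer x-axis point in the box.
These observations pin down the coefficients.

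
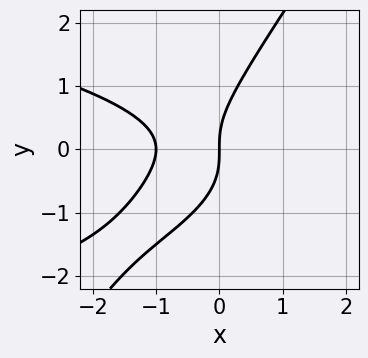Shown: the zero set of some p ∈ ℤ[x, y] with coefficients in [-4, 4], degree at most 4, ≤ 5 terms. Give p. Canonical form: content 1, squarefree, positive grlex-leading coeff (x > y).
3*x*y^2 - 2*y^3 + 3*x^2 + 3*x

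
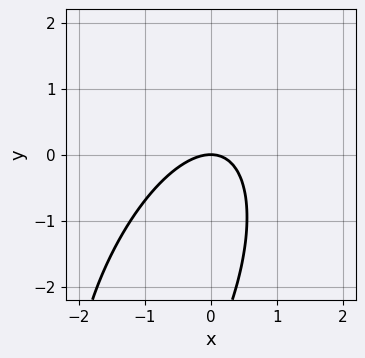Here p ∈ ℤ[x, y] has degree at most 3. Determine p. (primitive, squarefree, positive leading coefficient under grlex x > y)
3*x^2 - 2*x*y + y^2 + 3*y

First, the degree is 2 — no degree-1 curve has this shape.
Next, observable constraints: it crosses the x-axis at the gridline x = 0; it crosses the y-axis at the gridline y = 0.
Finally, assembling these constraints gives the stated polynomial.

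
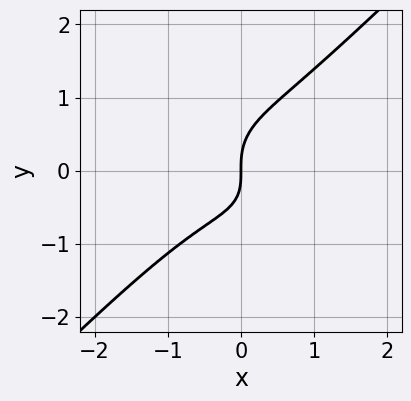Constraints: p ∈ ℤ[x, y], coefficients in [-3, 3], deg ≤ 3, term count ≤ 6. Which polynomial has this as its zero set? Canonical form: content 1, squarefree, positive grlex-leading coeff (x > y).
2*x^3 - 2*y^3 + x*y + 2*x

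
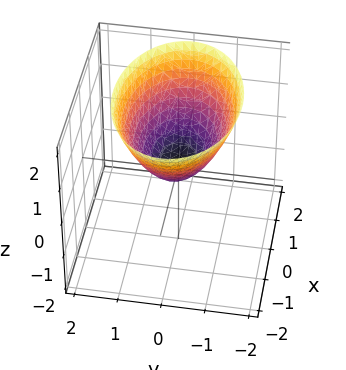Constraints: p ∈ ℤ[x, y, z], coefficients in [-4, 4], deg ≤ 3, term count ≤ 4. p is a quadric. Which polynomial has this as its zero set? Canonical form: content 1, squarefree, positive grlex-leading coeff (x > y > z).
(a) The degree is 2 — a single bowl opening along one axis; a quadric.
(b) Symmetries: mirror symmetry y ↦ −y ⇒ only even powers of y; the x ↦ −x reflection is a symmetry, so x appears only in even powers.
(c) Reading off the gridlines: it crosses the x-axis at the gridline x = 0; it crosses the y-axis at the gridline y = 0.
(d) Putting this together gives p.

x^2 + 2*y^2 - 2*z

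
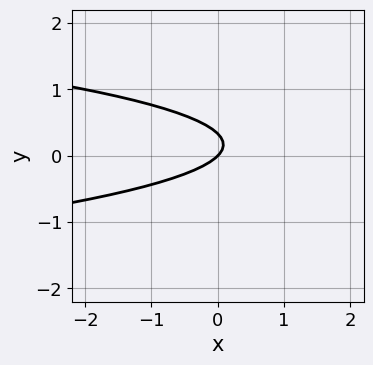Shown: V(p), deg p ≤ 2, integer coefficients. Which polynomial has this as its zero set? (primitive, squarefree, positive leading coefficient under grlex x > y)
3*y^2 + x - y

Degree: the shape is more complex than any degree-1 curve, so deg p = 2.
From the visible intercepts: one x-axis crossing is at x = 0; one y-axis crossing is at y = 0.
Fitting integer coefficients to these (and the overall shape) gives p.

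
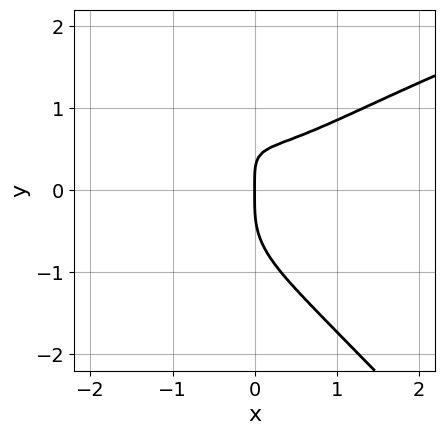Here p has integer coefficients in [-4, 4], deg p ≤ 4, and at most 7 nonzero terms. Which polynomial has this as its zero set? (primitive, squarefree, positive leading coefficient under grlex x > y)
x*y^3 + y^4 - x^3 + x*y - x

1. deg p = 4.
2. Reading off the gridlines: it crosses the x-axis at the gridline x = 0; it crosses the y-axis at the gridline y = 0.
3. The integer polynomial consistent with all of this is the stated p.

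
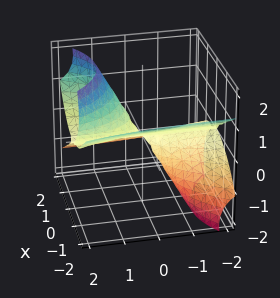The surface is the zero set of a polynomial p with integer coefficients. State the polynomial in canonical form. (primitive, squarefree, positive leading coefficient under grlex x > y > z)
(a) There are 2 components. They look like related sheets of one shape, so recover p as a whole.
(b) Degree: no degree-2 surface has this shape, so deg p = 3.
(c) From the visible intercepts: it crosses the z-axis at the gridline z = 0; the visible y-axis segment lies entirely on the surface; one x-axis crossing is at x = 0.
(d) Putting this together gives p.

x^3 + x^2*z - 2*x*y*z - 3*y*z^2 + 2*z^3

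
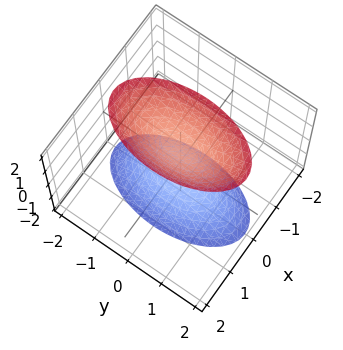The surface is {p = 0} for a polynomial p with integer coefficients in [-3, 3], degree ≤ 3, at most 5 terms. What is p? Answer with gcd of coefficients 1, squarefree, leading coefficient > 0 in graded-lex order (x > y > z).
(a) The picture has 2 separate pieces. They look like related sheets of one shape, so recover p as a whole.
(b) Degree: two separate bowl-shaped sheets opening away from each other; a quadric, so deg p = 2.
(c) Symmetries: it's symmetric under x → −x, forcing even powers of x; it's symmetric under z → −z, forcing even powers of z; the y ↦ −y reflection is a symmetry, so y appears only in even powers.
(d) From the visible intercepts: the z-axis gridline crossings are at z ∈ {-1, 1}; the surface avoids every integer y-axis point in the box; it misses every integer gridline on the x-axis.
(e) Together with the visible shape, these determine p as stated.

3*x^2 + y^2 - z^2 + 1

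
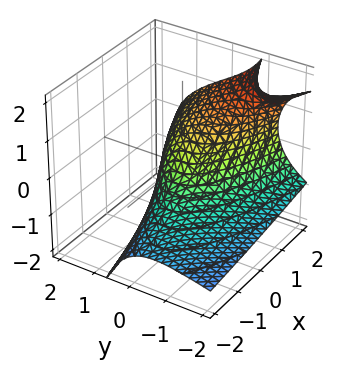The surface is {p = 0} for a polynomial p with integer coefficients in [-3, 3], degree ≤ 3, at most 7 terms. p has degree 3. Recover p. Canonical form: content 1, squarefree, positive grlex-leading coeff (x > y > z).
3*y*z^2 + z^3 + 3*y^2 - 3*x + 3*z

1. Degree: the shape is more complex than any degree-2 surface, so deg p = 3.
2. Checking where it meets the axes: it meets the x-axis at x = 0 (among the integer gridlines); one z-axis crossing is at z = 0; one y-axis crossing is at y = 0.
3. Putting this together gives p.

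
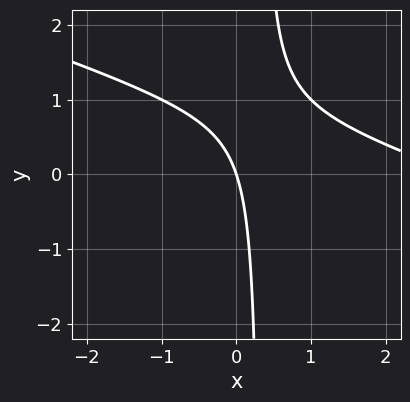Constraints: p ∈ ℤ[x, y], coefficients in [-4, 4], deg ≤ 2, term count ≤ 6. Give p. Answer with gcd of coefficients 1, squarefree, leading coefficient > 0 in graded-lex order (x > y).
x^2 + 3*x*y - 3*x - y

1. The degree is 2 — the shape is more complex than any degree-1 curve.
2. From the visible intercepts: it crosses the y-axis at the gridline y = 0; it crosses the x-axis at the gridline x = 0.
3. The integer polynomial consistent with all of this is the stated p.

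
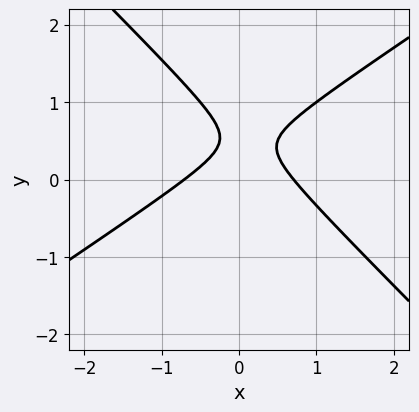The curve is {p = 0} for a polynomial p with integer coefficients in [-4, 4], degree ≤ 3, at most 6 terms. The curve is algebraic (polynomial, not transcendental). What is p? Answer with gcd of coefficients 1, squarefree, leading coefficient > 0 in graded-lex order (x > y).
1. Degree: no degree-1 curve has this shape, so deg p = 2.
2. Reading off the gridlines: no y-intercept at any integer in the box.
3. Together with the visible shape, these determine p as stated.

2*x^2 - x*y - 3*y^2 + 3*y - 1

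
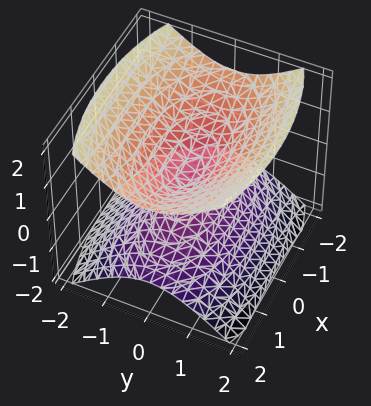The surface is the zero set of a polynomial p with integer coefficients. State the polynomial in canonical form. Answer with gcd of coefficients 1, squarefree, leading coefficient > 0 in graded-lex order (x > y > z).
x^2 + 3*y^2 - 3*z^2

The picture has 2 separate pieces. They look like related sheets of one shape, so recover p as a whole.
The degree is 2 — a double cone through the origin; a quadric.
Symmetries: mirror symmetry y ↦ −y ⇒ only even powers of y; mirror symmetry z ↦ −z ⇒ only even powers of z; the x ↦ −x reflection is a symmetry, so x appears only in even powers.
Observable constraints: it meets the y-axis at y = 0 (among the integer gridlines); it crosses the z-axis at the gridline z = 0; one x-axis crossing is at x = 0.
Together with the visible shape, these determine p as stated.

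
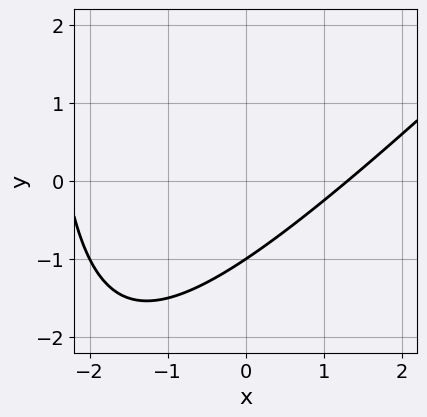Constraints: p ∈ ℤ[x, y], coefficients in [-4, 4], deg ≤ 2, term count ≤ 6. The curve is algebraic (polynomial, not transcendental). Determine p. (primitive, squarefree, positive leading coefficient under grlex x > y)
(a) deg p = 2. No degree-1 curve has this shape.
(b) From the visible intercepts: it meets the y-axis at y = -1 (among the integer gridlines).
(c) Fitting integer coefficients to these (and the overall shape) gives p.

x^2 - x*y + x - 3*y - 3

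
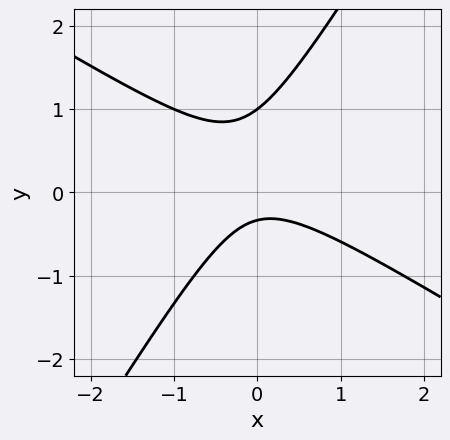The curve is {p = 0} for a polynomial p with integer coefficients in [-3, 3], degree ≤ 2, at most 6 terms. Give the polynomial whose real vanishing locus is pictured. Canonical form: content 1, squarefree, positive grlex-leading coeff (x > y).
1. Degree: a generic line meets the curve in up to 2 points, so deg p = 2.
2. Checking where it meets the axes: it crosses the y-axis at the gridline y = 1; the curve avoids every integer x-axis point in the box.
3. Putting this together gives p.

3*x^2 + 3*x*y - 3*y^2 + 2*y + 1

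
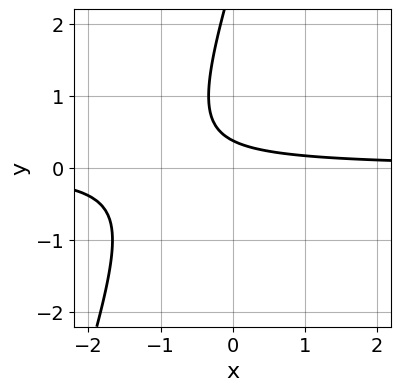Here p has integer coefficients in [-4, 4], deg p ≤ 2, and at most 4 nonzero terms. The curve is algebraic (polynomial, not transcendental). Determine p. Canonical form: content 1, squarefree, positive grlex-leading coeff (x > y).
First, degree: a generic line meets the curve in up to 2 points, so deg p = 2.
Then, reading off the gridlines: it misses every integer gridline on the x-axis.
Finally, fitting integer coefficients to these (and the overall shape) gives p.

3*x*y - y^2 + 3*y - 1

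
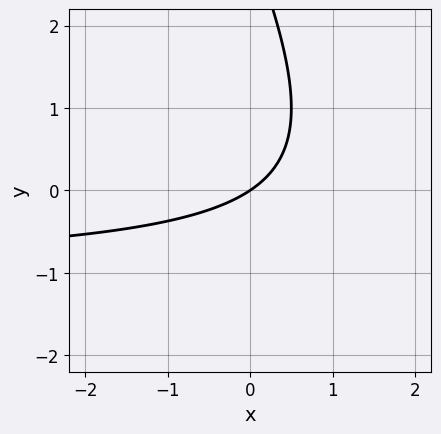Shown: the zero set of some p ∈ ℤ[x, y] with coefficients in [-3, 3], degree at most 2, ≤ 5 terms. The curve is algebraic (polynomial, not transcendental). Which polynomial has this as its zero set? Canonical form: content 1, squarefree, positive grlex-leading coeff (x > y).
2*x*y + y^2 + 2*x - 3*y

1. The degree is 2 — the shape is more complex than any degree-1 curve.
2. Observable constraints: it crosses the y-axis at the gridline y = 0; it crosses the x-axis at the gridline x = 0.
3. Putting this together gives p.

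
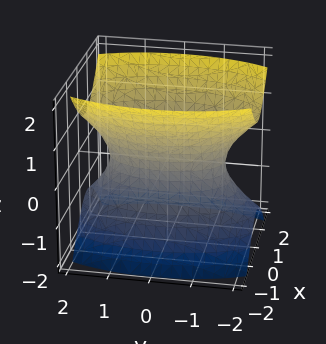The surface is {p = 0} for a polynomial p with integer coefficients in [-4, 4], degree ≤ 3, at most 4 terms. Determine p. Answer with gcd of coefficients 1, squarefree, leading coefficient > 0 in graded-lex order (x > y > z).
3*x^2 + y^2 - 2*z^2 - 2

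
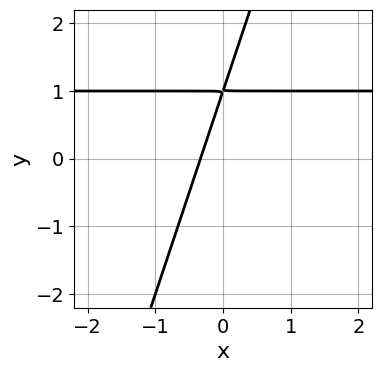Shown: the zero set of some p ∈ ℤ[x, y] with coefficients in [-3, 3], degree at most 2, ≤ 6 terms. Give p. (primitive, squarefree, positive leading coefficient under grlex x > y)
3*x*y - y^2 - 3*x + 2*y - 1

(a) deg p = 2.
(b) Matching integer coefficients to the picture gives p.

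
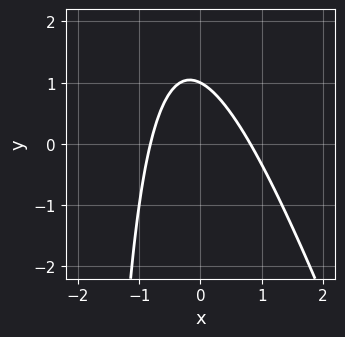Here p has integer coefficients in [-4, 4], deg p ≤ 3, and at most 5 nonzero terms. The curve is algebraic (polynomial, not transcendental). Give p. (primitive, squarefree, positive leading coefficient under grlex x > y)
3*x^2 + x*y + 2*y - 2

(a) deg p = 2. A generic line meets the curve in up to 2 points.
(b) From the visible intercepts: one y-axis crossing is at y = 1.
(c) The integer polynomial consistent with all of this is the stated p.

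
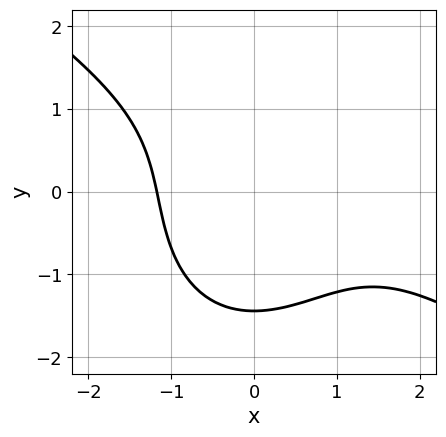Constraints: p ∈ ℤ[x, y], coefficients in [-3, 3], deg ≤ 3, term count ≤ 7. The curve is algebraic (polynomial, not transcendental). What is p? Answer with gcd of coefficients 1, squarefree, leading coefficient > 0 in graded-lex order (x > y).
First, the degree is 3 — a generic line meets the curve in up to 3 points.
Finally, the integer polynomial consistent with all of this is the stated p.

x^3 + x^2*y + y^3 - x^2 + 3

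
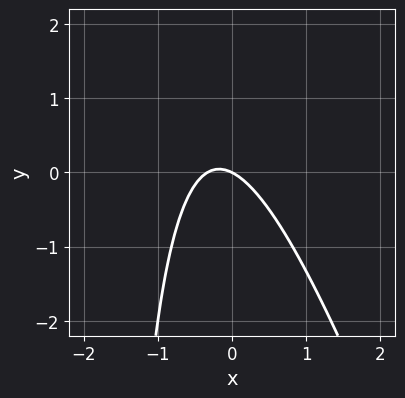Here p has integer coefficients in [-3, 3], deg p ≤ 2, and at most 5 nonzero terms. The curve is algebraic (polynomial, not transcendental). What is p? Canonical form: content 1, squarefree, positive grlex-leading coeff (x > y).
3*x^2 + x*y + x + 2*y

(a) Degree: no degree-1 curve has this shape, so deg p = 2.
(b) From the visible intercepts: one y-axis crossing is at y = 0; one x-axis crossing is at x = 0.
(c) Solving for integer coefficients yields p as stated.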